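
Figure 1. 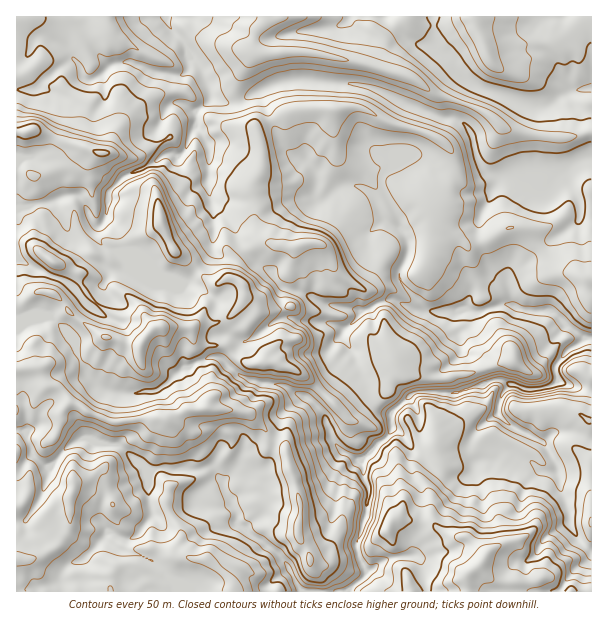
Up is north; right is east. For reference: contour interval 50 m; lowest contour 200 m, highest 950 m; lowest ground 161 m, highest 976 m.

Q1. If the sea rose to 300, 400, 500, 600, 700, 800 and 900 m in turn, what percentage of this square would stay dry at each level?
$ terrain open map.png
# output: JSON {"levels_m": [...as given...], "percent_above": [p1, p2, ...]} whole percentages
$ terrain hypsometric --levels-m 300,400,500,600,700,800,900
{"levels_m": [300, 400, 500, 600, 700, 800, 900], "percent_above": [88, 71, 54, 42, 32, 16, 4]}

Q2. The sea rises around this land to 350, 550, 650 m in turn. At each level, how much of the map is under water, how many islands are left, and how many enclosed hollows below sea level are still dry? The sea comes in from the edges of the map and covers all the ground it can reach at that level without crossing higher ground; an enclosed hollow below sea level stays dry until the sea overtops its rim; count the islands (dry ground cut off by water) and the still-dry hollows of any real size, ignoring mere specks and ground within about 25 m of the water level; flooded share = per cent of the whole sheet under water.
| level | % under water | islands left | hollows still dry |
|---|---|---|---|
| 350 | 20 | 0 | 0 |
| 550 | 54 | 0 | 0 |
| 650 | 62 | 0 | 0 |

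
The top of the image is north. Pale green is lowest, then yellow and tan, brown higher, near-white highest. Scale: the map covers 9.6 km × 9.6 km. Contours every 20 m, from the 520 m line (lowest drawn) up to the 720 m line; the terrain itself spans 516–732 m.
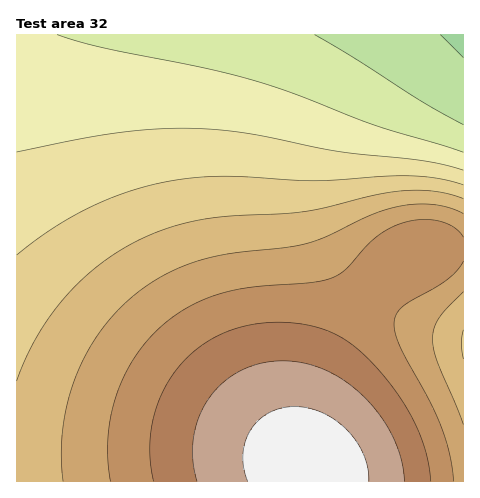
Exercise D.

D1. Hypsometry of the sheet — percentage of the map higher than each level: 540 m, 97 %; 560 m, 89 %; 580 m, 76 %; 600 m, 65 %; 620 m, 56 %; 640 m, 44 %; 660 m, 31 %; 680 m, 18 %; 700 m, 10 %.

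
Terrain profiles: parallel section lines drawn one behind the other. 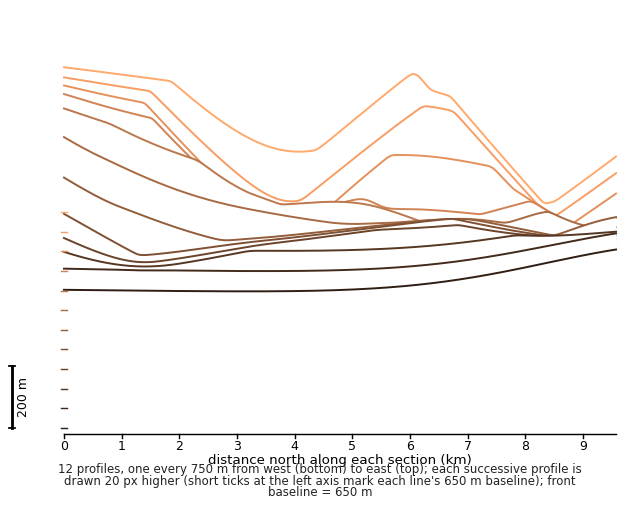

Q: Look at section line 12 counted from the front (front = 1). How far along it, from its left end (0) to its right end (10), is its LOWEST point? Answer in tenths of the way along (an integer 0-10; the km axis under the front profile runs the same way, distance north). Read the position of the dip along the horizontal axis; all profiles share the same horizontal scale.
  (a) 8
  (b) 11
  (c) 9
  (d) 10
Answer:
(c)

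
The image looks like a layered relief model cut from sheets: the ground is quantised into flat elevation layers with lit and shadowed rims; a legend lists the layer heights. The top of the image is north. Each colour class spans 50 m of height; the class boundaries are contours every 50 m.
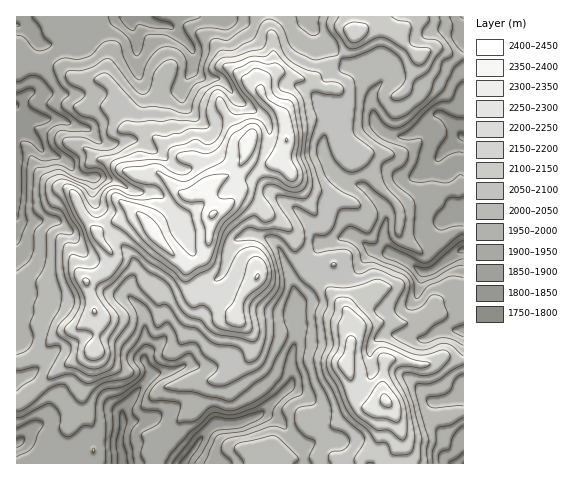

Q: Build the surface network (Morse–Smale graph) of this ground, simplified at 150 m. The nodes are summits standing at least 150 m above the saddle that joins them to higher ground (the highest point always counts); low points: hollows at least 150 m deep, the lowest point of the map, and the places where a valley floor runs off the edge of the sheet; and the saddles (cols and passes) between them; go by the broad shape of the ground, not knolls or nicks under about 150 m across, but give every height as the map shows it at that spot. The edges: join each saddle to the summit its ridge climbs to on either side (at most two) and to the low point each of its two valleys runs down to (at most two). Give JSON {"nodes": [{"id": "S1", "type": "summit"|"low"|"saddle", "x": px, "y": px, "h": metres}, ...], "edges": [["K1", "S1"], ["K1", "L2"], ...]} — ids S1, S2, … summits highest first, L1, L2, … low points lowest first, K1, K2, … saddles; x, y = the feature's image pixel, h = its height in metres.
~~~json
{"nodes": [
{"id": "S1", "type": "summit", "x": 213, "y": 214, "h": 2407},
{"id": "S2", "type": "summit", "x": 385, "y": 400, "h": 2311},
{"id": "L1", "type": "low", "x": 123, "y": 463, "h": 1781},
{"id": "L2", "type": "low", "x": 463, "y": 250, "h": 1792},
{"id": "L3", "type": "low", "x": 17, "y": 105, "h": 1799},
{"id": "L4", "type": "low", "x": 463, "y": 463, "h": 1850},
{"id": "K1", "type": "saddle", "x": 298, "y": 258, "h": 2094},
{"id": "K2", "type": "saddle", "x": 463, "y": 360, "h": 2057},
{"id": "K3", "type": "saddle", "x": 17, "y": 404, "h": 2024}],
"edges": [["K1", "S1"], ["K1", "S2"], ["K1", "L1"], ["K1", "L2"], ["K2", "S2"], ["K2", "L2"], ["K2", "L4"], ["K3", "S1"], ["K3", "L1"], ["K3", "L3"]]}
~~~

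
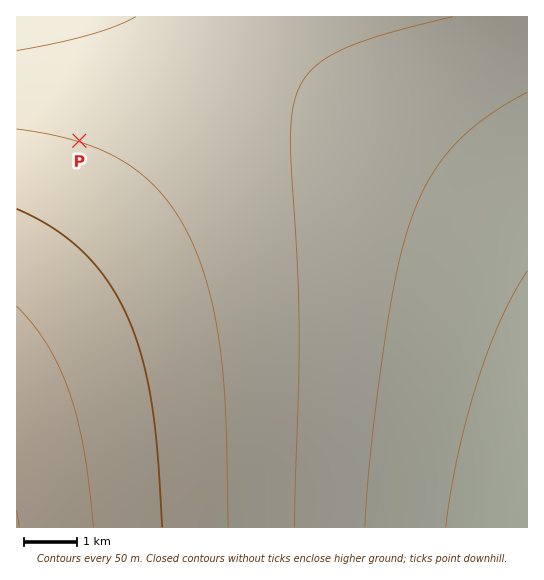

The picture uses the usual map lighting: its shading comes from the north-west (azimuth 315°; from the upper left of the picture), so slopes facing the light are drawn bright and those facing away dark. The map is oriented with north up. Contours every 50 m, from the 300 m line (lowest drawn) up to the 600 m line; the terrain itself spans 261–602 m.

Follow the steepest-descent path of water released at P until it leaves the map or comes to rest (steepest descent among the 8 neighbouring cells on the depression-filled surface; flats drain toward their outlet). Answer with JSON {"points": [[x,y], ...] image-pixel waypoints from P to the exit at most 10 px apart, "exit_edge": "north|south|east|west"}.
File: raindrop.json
{"points": [[79, 141], [79, 130], [79, 119], [79, 109], [79, 98], [79, 87], [79, 77], [79, 66], [79, 55], [79, 45], [79, 34], [79, 23], [77, 17]], "exit_edge": "north"}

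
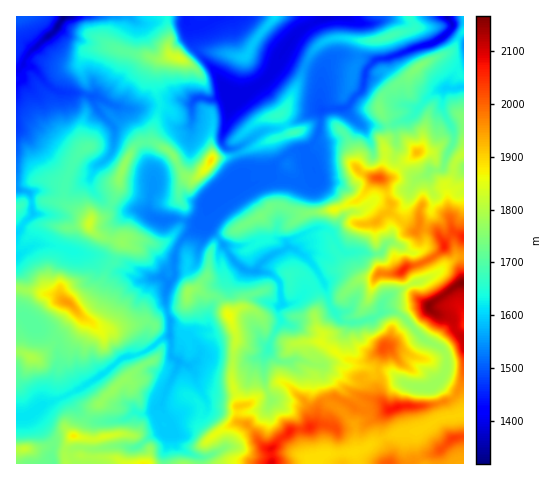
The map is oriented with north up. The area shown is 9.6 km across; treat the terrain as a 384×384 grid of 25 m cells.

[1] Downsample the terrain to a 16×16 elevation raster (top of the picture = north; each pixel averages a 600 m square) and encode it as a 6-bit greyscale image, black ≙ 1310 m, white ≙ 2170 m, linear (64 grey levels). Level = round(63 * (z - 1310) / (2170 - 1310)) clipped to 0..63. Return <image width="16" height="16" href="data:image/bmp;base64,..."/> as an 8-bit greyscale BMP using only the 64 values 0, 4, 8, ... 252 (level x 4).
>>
<image width="16" height="16" href="data:image/bmp;base64,Qk02BQAAAAAAADYEAAAoAAAAEAAAABAAAAABAAgAAAAAAAABAAATCwAAEwsAAAABAAAAAAAAAAAAAAEBAQACAgIAAwMDAAQEBAAFBQUABgYGAAcHBwAICAgACQkJAAoKCgALCwsADAwMAA0NDQAODg4ADw8PABAQEAAREREAEhISABMTEwAUFBQAFRUVABYWFgAXFxcAGBgYABkZGQAaGhoAGxsbABwcHAAdHR0AHh4eAB8fHwAgICAAISEhACIiIgAjIyMAJCQkACUlJQAmJiYAJycnACgoKAApKSkAKioqACsrKwAsLCwALS0tAC4uLgAvLy8AMDAwADExMQAyMjIAMzMzADQ0NAA1NTUANjY2ADc3NwA4ODgAOTk5ADo6OgA7OzsAPDw8AD09PQA+Pj4APz8/AEBAQABBQUEAQkJCAENDQwBEREQARUVFAEZGRgBHR0cASEhIAElJSQBKSkoAS0tLAExMTABNTU0ATk5OAE9PTwBQUFAAUVFRAFJSUgBTU1MAVFRUAFVVVQBWVlYAV1dXAFhYWABZWVkAWlpaAFtbWwBcXFwAXV1dAF5eXgBfX18AYGBgAGFhYQBiYmIAY2NjAGRkZABlZWUAZmZmAGdnZwBoaGgAaWlpAGpqagBra2sAbGxsAG1tbQBubm4Ab29vAHBwcABxcXEAcnJyAHNzcwB0dHQAdXV1AHZ2dgB3d3cAeHh4AHl5eQB6enoAe3t7AHx8fAB9fX0Afn5+AH9/fwCAgIAAgYGBAIKCggCDg4MAhISEAIWFhQCGhoYAh4eHAIiIiACJiYkAioqKAIuLiwCMjIwAjY2NAI6OjgCPj48AkJCQAJGRkQCSkpIAk5OTAJSUlACVlZUAlpaWAJeXlwCYmJgAmZmZAJqamgCbm5sAnJycAJ2dnQCenp4An5+fAKCgoAChoaEAoqKiAKOjowCkpKQApaWlAKampgCnp6cAqKioAKmpqQCqqqoAq6urAKysrACtra0Arq6uAK+vrwCwsLAAsbGxALKysgCzs7MAtLS0ALW1tQC2trYAt7e3ALi4uAC5ubkAurq6ALu7uwC8vLwAvb29AL6+vgC/v78AwMDAAMHBwQDCwsIAw8PDAMTExADFxcUAxsbGAMfHxwDIyMgAycnJAMrKygDLy8sAzMzMAM3NzQDOzs4Az8/PANDQ0ADR0dEA0tLSANPT0wDU1NQA1dXVANbW1gDX19cA2NjYANnZ2QDa2toA29vbANzc3ADd3d0A3t7eAN/f3wDg4OAA4eHhAOLi4gDj4+MA5OTkAOXl5QDm5uYA5+fnAOjo6ADp6ekA6urqAOvr6wDs7OwA7e3tAO7u7gDv7+8A8PDwAPHx8QDy8vIA8/PzAPT09AD19fUA9vb2APf39wD4+PgA+fn5APr6+gD7+/sA/Pz8AP39/QD+/v4A////AICEkIyEZHiQwMywsLC4uMRcdIB8bFRklKy0zMS8wLS0ZGBsgHBUXICUmKy4wLiksIB0bGh0WFR4fISMnLCwoKB4fIyMcFhYfHx4kJCYtJTEfJychHRccIiAZHhweITQ7ICUfHBYTHRoYGBgcJCoqNRgZGh0cFBUVFhYXGh4nLTAXGyEeFxIPFhwbGx8oKi4yFxscHBMXFA8TGBUeKCkoKRYaGRwWGSATDw8PGSopJCMQFhoVGxkWEhQVERgcIiUgDQ8SERQWEgoQFxARFh0cHAoNEBMYGBQHBw4QDxEcGxcJDhcaHSITDw8HDxARERYYCwgUGBcXCwwQDAkOEBcUDg="/>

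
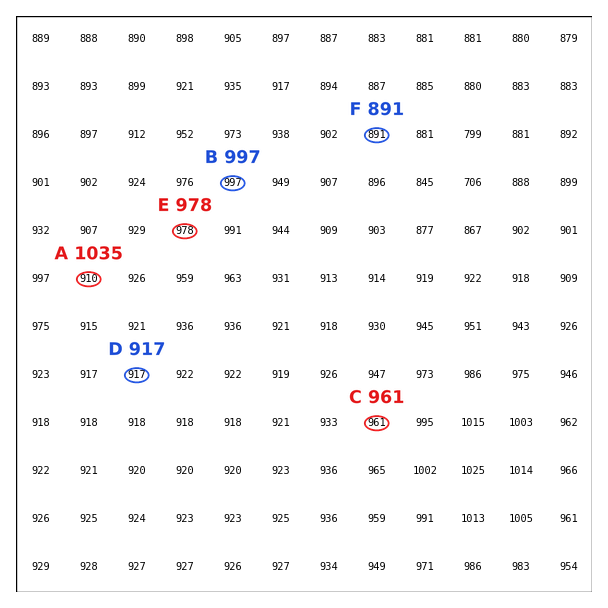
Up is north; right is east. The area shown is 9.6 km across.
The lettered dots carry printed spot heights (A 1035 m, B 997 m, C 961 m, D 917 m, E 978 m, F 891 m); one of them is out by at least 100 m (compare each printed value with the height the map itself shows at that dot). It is A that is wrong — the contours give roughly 910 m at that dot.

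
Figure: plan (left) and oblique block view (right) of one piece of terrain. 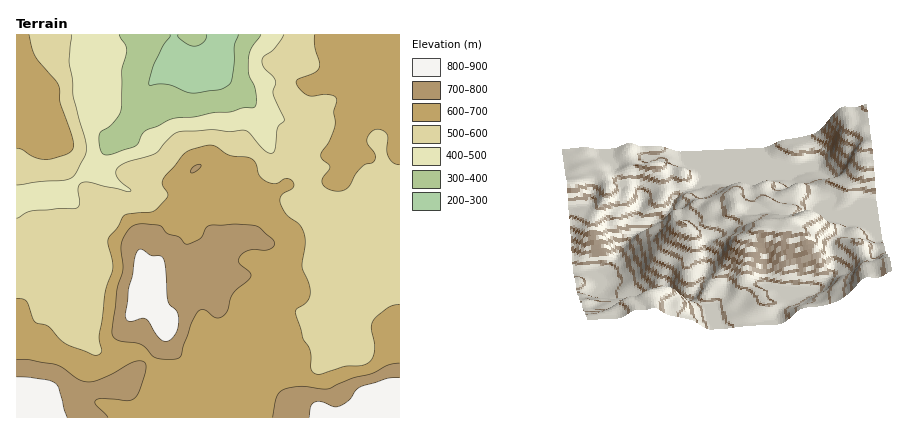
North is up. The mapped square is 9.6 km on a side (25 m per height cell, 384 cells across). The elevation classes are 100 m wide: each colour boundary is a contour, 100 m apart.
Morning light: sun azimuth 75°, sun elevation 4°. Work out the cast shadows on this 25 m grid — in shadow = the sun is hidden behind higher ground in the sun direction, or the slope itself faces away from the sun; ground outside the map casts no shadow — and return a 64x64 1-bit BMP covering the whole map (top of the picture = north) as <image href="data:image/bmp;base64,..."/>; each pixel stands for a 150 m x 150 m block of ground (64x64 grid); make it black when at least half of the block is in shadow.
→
<image width="64" height="64" href="data:image/bmp;base64,Qk0+AgAAAAAAAD4AAAAoAAAAQAAAAEAAAAABAAEAAAAAAAACAAATCwAAEwsAAAIAAAAAAAAA////AAAAAAAAAAAAP//AAAAAAAAP/cAAAAAAAAf4BwAAA8AAA/gPgAABgAAB8A/AAAAAAADgA4AAAAAAAAAAAAAAAAAAAAA4ABwAAAAAAHgAP8AAAAAA/AD//4AAAAH8Af//gAAAAfgH//+AAAAB+D///4AAAAH4f///gYeAAPB///8Bw8AA8H//7wGAAABwf//mAIAAABB///YAAAAAAH//8AAAAAAA///wAAAAAAD///AAAAAAAP//8AAAAAAA///wAAAAAAD///AAAAAAAP//+AAAAAAA///4AAAAAAAf//AAAAAAAAf/8AAAAAAAAf/wAAAAAAAAf/AHAAAAAAAf8AcAAAAAAA/gAAAAAAAAD8EAAAAAAAAHg4wAAAAAAB+fjgAAAAAAP//AAAAAAABz//AAAPgAACP/8AAA+AAAB//wAAD4AAAH//gAAfgAAAfH+AAP/AB4AwP4AD/+APgAA/gAf/4A8AH/+AB//gL+AP/gAHn+Av4Af+AA+/4A/AAdwAD//gY8AAHAAf/+DwgAAAAf//4GAAAAP///vgAAAAD///8cAAAAAP///gwAAAAH////jAAAAAf///+AAAAAB////4AAIAAD///+AAAgAAD///nAAAAAAH////AAAAAAP///8AAAAAAH///wAAAAAAH//+AAAAAAAD//4AAAAAAAH/HgAA=="/>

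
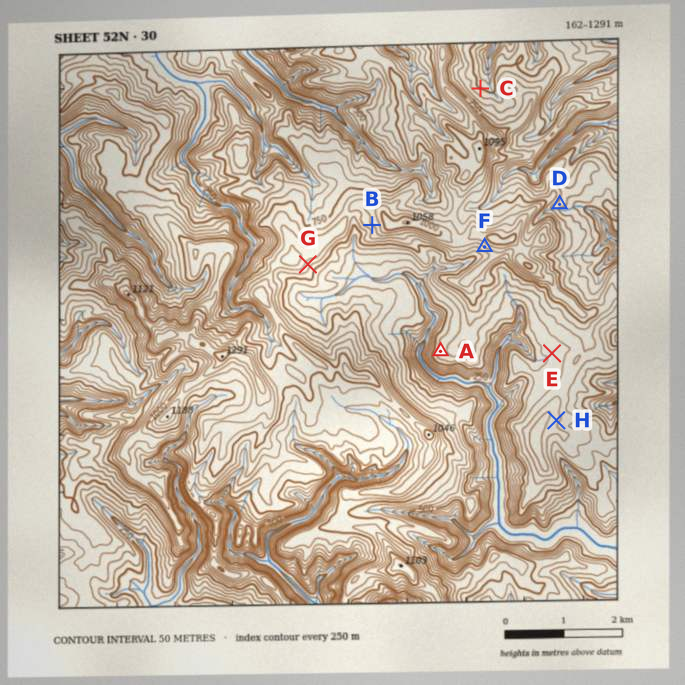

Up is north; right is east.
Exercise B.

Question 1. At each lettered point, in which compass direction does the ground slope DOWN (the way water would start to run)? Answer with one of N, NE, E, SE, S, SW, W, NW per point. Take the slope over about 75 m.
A W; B SW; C NE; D SE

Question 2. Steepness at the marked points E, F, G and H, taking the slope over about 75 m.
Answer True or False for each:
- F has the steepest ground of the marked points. True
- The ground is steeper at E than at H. False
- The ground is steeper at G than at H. True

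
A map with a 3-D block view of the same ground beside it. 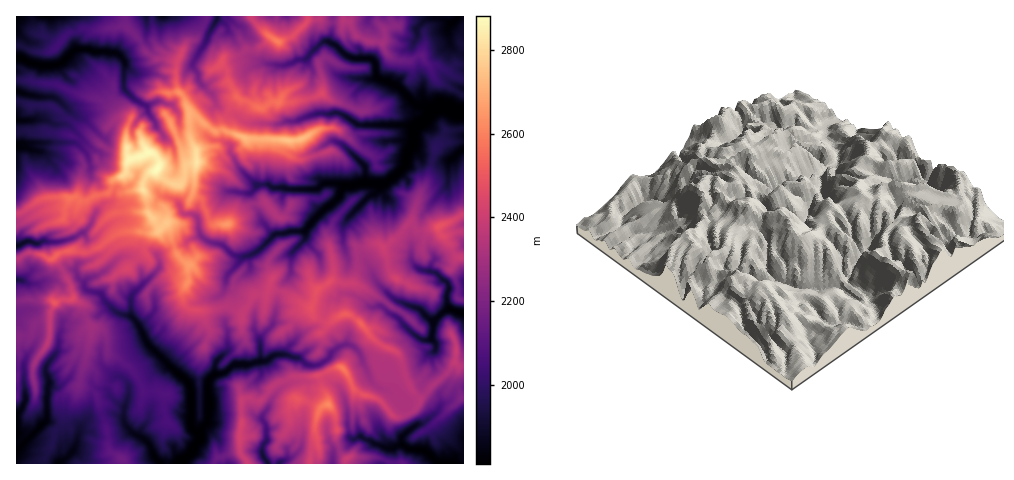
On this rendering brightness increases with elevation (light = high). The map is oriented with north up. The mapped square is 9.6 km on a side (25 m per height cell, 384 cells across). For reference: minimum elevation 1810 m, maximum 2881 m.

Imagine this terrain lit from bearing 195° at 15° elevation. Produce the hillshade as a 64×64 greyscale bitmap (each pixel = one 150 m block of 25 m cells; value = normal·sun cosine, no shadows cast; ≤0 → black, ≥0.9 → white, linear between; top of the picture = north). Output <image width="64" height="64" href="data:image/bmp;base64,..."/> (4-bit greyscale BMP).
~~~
<image width="64" height="64" href="data:image/bmp;base64,Qk12CAAAAAAAAHYAAAAoAAAAQAAAAEAAAAABAAQAAAAAAAAIAAATCwAAEwsAABAAAAAAAAAAAAAAABEREQAiIiIAMzMzAERERABVVVUAZmZmAHd3dwCIiIgAmZmZAKqqqgC7u7sAzMzMAN3d3QDu7u4A////ADM0WIQDR4dAAhGqd1ABRc1gBP/WE2ZYMDAAAAAABIh2Q0RXdSRWZQAABKhoUQIinEAIzahEdUggAAAAAAA4l3ZTNEZnVWVCAAAIlollMgFYRIhIqoWDOQAAABURmauHdUUzRWZ2VEIAAGqYqENCBFZndkeol4JaQACqq4eLyWdUV2IkZmVFUhAoqoiDA1IURFIFhHiHcnk1rdjMqzN4dlVphRRmZlZBA6qGZjAFczRDQAWnd3dlhga9aN7cxkaIZmiIR3eIZ0EmmXVUADV0VlQgKYl2d2i2FrlL3cvMlXmHladpeJiIVEZndmMzRVRXdkWrRmeIWLMIuJ3WJquZWKmzpViIqZhEV0ZnZWQ1RGd3aIp1Z3YyQAq73XA0V4iHi1ekVGmYhSSHVmdlQiVEdnYhBpQzIiAAO7mDAkVjaJhoOqJCRndURmV2RDIAFlWHdAAAZRABMgCLYAAlVlE3mHRagDZ0RVZkJZYyAABJZkIAAAADMiNUFboABFVWESOIiFlgaphGZURIlCAAAqupMAAAAAABAABaxAA2VVQAECiaV2R4iWZkWJlSIABLzLp5IAAAAAAAAANQAGZVUwAABJh3OJNWdVR5dSEABru8uZeZqCEAAAOUAAACdVZyAAACYmkYpjRlZnZCIABbu6m4l57tmqMGy7pQAAeHmVAAAANAaVOoVmZmZCIQBby6uHebi9hb/uzbeJgQW6pyAAAANVBnc2Z4dmdkMhA7u7qpV5m7omnNynu5mpe7phAAAAGZQDRmRWZWZlIiAJupu6mHZapxqjebl4eKmrtiIAALhHgANFZUZVVCEAAEuZmrqZY0qWW8MWm6dnmbuAAAANkCEABENVR3diAAAAvIi6qqhkioV6qEaKqVR6tgAAAccAgAAFRFWaqYQQAmjMiKqphkWYVHh4d3d2QiQwAABIAAjXAFd3iLrLYgB9qbuIqqdBAUUzeFeGZURCAAACN0ADztg98zNDE3UABetYaImJqEIhAjRXVoZCNFQxAmmBB+/+tnzAAAAAEACNx2pBmniZZnUBMzRGUQJEVmVXhADP/tkQRSADMQMwKc26vLFqmGdocwAwATUwAkIEZmUgC+2mIACKWpeIeACrh3rMqlWHVocxIAAAIjEEQAAxAAB7pRAAAv59uK3HFry2JZeMs2aHchJDAAIgAQQwARABJZhAAAFd65qs3tmLqZlzM5uXeYQiRFMAAAAAAAAEIANHhzEAzsyIsIqUWL25iZhVh0qZMAEBAFMQABAAAEYQJVeHQzjZmYZgAAAABER4iZiHjbYAAAAI25UANGAAlgBVV4VEWYW8pQUAAAAAADZ5mavuxRAAA7/buVAAIAJhAEEkMDVoZ6uDL+/+3IQDU1d5q9yXZgHv/qmHYwAAABAAAAAAAldnqlNt7d7u27VmNEVol4ZkK93sdTA83KhQAAAAAAAARkR1RUu4ebuauCZkRGmDQQAKgyEAEJ7uyGIAAwAAAAADEAACRIhlVnhpRFVniCAAAJswAAAW21VldgAEUAAAAAEQAAAwJndld3ilNWVlAAA92gAAAAijAEVnkgB2AAAAITAAAAABRURVNal3iJgwA8qkAAAAAiAAAASJMBVAACdRIgAAAAAAAAAAJZiayCSd6IIQAAAAAAAAAAMxABABVgACIAABAAAAAAACm7h0bNyoYiN7tQAAR6dCABQQAjMQAAABAhMgAAAAAAMpyTW8cjdUaMxAe73v66iHm7lnqjAAAAARIzAAARAAIACYdZgwJniZkwft7u66u93d2nvrhBEAAAEkIAAjEhEwAmmnRBA1d1QxX9zd3c3M3d2RbLZUMQAQERMAAkRlAzFFZnhgAERCE0LOvd3dy5rNxwHcQ0VDEkRUEQE1VVEERkRQBQAAUyAVNc3d3dy6iFMADsQAM0M1Znc2V4dlQTdzNCAAAAVEAAI7zcvMu7uoUAPsEAACRFZEZ1mpmHZkZhNTABAASiQAJq6zAAAAAFiIz6ACRTNEVAJEVVRUMyRROIMAAADJBBaVYwAAAAAAAEjDAAAAATRBAiEwEREzMxJlZAMACrAFVQAAAAAAAAAAAAAAZlVWZkIhAAV3VnUiRlMzAABLUEYwAAEmm7malQAAAJ/93bhVVDABGZiHQTZ3ZCEAAGEAlQAAJomqiczMupzO/ImHUiJEQjRVEBEEmZhkIAANwkqgAAFnljEmeHit7utAAAAAA1ZlZ5ATVXqodTIgAKvd3WAABWZAAAADMiWVAAAAAAAod5qqmKu6qCEhEiAIQTYCAAA4dQABAAABABAAAAAAAJuIvKhYhjIQAhEjICIAAAAAAqhiAAAAAAAAAAAAAAFZqYqnZnIAAAASAjMAACIAYwAJuVEBAAAAAAAABomnO825i3RWQAAAAAATIAAFiZhjIAVGYRMQAAAAAyKYMRBt7cmaQyIhOKumESAAAFiqljJEMAAhJERZuUIABAAAAbzIZIYAASmqq6ljEAAUqZczESRQAAADWL3tuXAAAJq+7WEAIQAQOFREaIeJq8zKgBAAAlQAAAElvtmYdgAN/v/5MgAAAiNhNVMUi83d3LtQAAAAJQAAABa6EXd5iN/OyGQzQwABJENlQQBIiJmrpwAAAAACMAAQemAAF4re7acAEjdiIBIjNDEAAAERI0VhAAAAAAFgAzi2AAAAiaqocQBANCJAEkMzEAAAAAAAAiAAAAAAAnAEfNAAAAB5dndSADAQFEACUx"/>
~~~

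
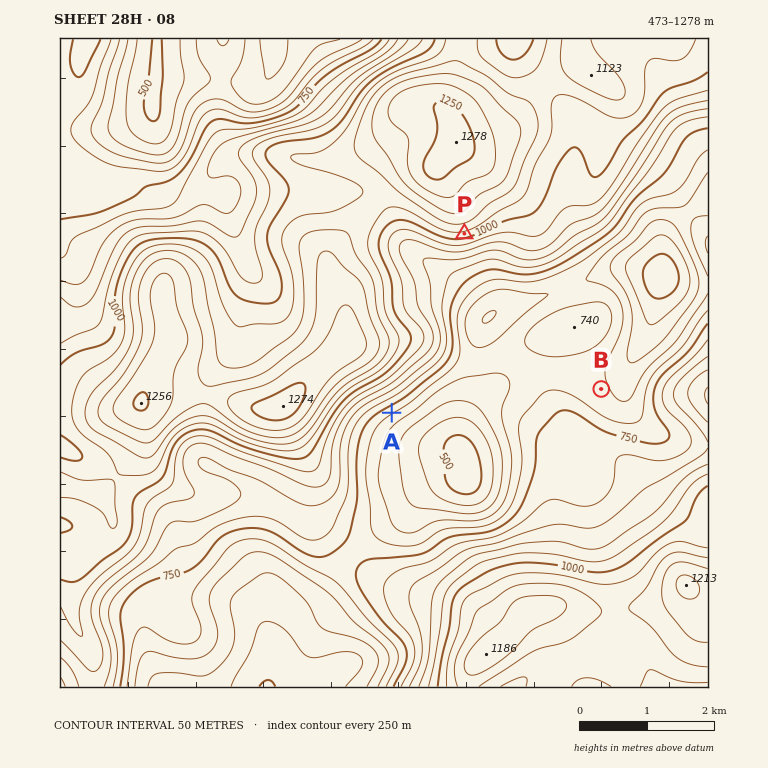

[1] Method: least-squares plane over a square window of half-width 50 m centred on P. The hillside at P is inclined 26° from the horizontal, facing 167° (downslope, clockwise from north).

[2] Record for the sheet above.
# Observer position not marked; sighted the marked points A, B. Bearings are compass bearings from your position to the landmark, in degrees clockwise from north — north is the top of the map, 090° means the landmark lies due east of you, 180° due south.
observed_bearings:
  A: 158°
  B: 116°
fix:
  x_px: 328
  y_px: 256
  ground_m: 1160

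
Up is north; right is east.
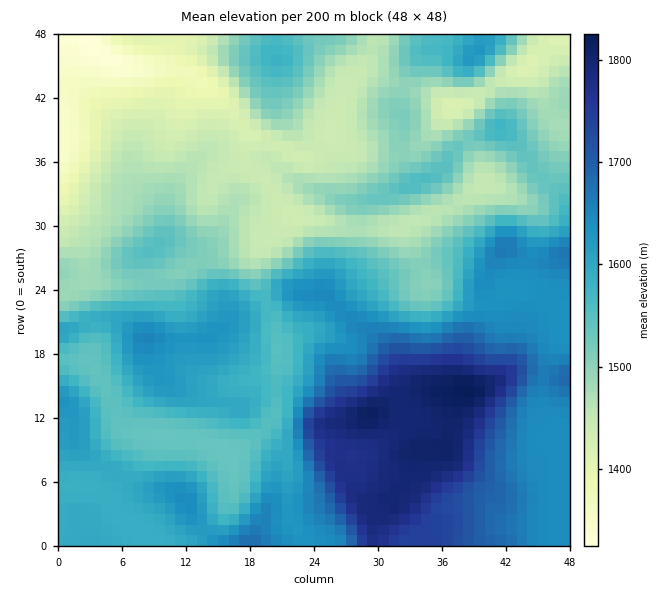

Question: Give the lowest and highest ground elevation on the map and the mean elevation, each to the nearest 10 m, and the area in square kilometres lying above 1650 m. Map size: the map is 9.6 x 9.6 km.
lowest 1320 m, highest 1830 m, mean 1570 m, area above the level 18.3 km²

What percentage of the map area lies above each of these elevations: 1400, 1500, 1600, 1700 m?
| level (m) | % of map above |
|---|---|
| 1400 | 95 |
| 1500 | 69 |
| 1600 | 37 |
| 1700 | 13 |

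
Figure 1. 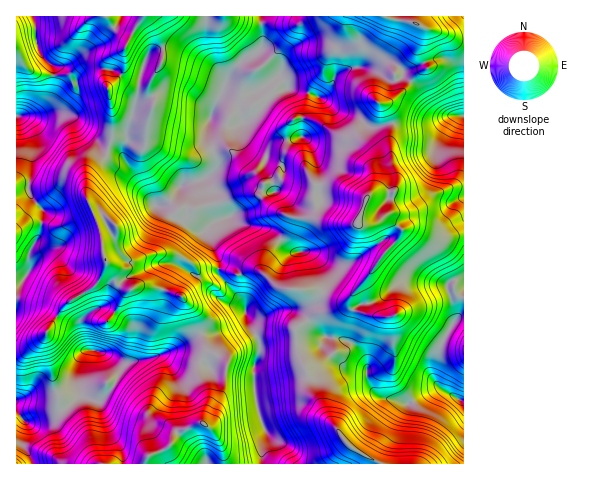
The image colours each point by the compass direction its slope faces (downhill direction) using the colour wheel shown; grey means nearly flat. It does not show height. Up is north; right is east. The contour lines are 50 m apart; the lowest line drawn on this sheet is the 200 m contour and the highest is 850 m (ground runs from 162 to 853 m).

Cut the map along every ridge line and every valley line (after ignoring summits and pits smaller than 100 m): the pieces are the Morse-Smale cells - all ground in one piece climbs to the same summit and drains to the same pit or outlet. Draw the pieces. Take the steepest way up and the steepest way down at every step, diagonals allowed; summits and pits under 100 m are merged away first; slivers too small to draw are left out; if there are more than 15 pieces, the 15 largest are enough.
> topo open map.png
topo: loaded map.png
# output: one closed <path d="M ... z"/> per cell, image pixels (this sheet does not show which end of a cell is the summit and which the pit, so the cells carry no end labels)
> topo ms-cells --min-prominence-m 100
<path d="M203 179l-3 2 7 13 4 17 5 10-10 11 12 25 6 6 12 5 4 6-1 21 6 10 2 14 12 21 1 7 17-4 18 0 3-17 21-14 11-1 11-5 25-27 19-27 13-13 4-9-17-12-13 7-12 0-3-3-8 3-13-3-13-5-8-13-7 2-11-1-17-14-15 1-16-7-6 0-16 7-7 0-7-2z"/><path d="M260 16l-113 1 8 10 7 15 1 17-16 26-10 1-18-7-11 8 5 30-1 22-4 11 11 4 5 5 31 47 14-4 7-7 4-9 21-6 15-9 1-10-10-30 3-13 21-44 13-15 12-6 6-7z"/><path d="M413 228l-8 0-4 3-3 8-13 13-24 33 5 12 2 15 5 3-19-5-4-4-1-8-3 10-9 11-4 15 1 4 17 5 11 10 5 10 1 20 11 13 26 7 6 0 30-15-6-6-3-10 10-30 14-23-8-34 6-5 10 0 0-44-29 2z"/><path d="M61 113l-9 0-9 3-23 1 14 20-5 55 14 18 0 7-4 19-10 17 1 17-6 9-8 6 1 65 9-2 15-9 22-32 28-18 9-10 6-13-5-31-15-38 0-10 4-14 16-16 2-6-6-3-18-16-13-16z"/><path d="M109 150l-3 7-18 18-2 22 14 33 5 29 10 18 1 6 13 7 15-4 18 3 19 7 15 16 6 22 15-1 24-10 5-8-1-9-26-30 0-17-13-28-6 1-13-10-12-3-10-11-10-2-31-47-5-5z"/><path d="M258 52l-14 7-10 10-21 40-6 22 9 26 1 11-13 12 9 10 7 2 7 0 16-7 6 0 16 7 15-1 20 15 13-1 3-2-2-6 1-9 4-3 0-12-5-22-5-10-7-4 0-35-10-12-6-3-11-19z"/><path d="M337 338l-4 1 0 14-12 11-15 8 4 20 18 27 22 27 29 18 85-1 0-61-2-2-22-12-29 15-27-4-9-7-7-9-1-20-5-10-11-10z"/><path d="M201 334l-39 20-36 10-18-10 11 15-1 9-10 15-9 8-4 0-12-5-3-7-1 7-16 14 23 25 7 20 6 9 46 0 5-9 16-6 12-18 25-8 4-17 0-10-8-19 0-13 7-10 6-1-6-5z"/><path d="M146 16l-112 0 4 33 5 8 10 10 0 18-2 11-9 13-10 6-10 1 21 0 9-3 9 0 10 3 13 16 18 16 6 2 5-21-5-42 11-8 18 7 10-1 16-26-1-17-7-15z"/><path d="M106 262l-8 21-7 6-24 14-21 30-1 15 13 51 5 10 16-13-2-24 3-15 4-6 8-1 11 2 23 12 36-10 40-20-3-15-3-7-15-16-19-7-18-3-14 4-5-1-9-6z"/><path d="M386 16l-124 0 0 30-4 6 17 16 12 20 19 4 14 6 9-8 10-17 15-6 17 0 12-5 7 0 9 4 17-17 7-21-11-6-19-2z"/><path d="M460 115l-12 1-23 8-33 0-3 19 7 43-4 13-2 12-6 6 18 13 11-2 22 10 29-3 0-118z"/><path d="M297 343l-20 0-15 3-8 19 2 39 11 29-5 14-1 16 117 1-2-4-26-14-22-27-18-27-1-15-9-21z"/><path d="M293 88l-3 1 12 13 0 35 7 4 5 10 4 15 1 19 18 1 28 12 9-6 19 0 3-10-4-16-3-23 3-19-23 3-11-9-23-9-14-11z"/><path d="M246 316l-5 7-11 6-13 4-14 0-1 2 4 13 21 15-4 30-19 30 9 8 8 14 3 19 36 0 2-17 5-10-8-24-5-25 0-23 5-9 1-13z"/>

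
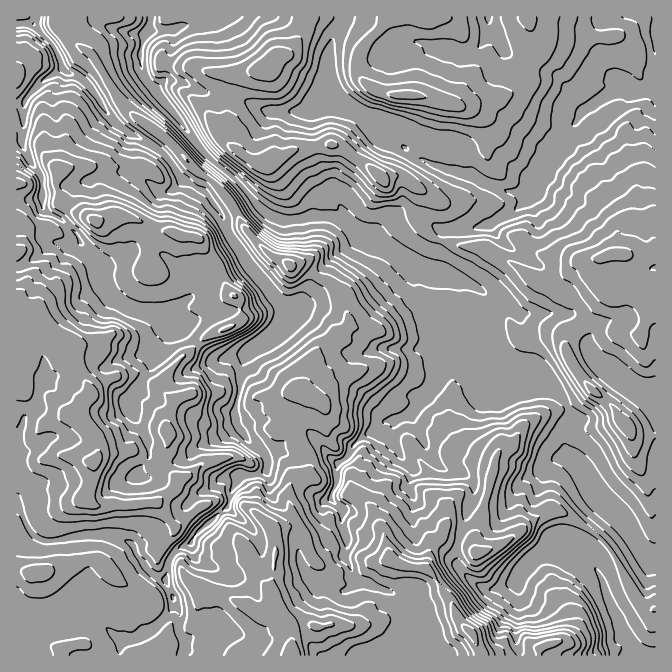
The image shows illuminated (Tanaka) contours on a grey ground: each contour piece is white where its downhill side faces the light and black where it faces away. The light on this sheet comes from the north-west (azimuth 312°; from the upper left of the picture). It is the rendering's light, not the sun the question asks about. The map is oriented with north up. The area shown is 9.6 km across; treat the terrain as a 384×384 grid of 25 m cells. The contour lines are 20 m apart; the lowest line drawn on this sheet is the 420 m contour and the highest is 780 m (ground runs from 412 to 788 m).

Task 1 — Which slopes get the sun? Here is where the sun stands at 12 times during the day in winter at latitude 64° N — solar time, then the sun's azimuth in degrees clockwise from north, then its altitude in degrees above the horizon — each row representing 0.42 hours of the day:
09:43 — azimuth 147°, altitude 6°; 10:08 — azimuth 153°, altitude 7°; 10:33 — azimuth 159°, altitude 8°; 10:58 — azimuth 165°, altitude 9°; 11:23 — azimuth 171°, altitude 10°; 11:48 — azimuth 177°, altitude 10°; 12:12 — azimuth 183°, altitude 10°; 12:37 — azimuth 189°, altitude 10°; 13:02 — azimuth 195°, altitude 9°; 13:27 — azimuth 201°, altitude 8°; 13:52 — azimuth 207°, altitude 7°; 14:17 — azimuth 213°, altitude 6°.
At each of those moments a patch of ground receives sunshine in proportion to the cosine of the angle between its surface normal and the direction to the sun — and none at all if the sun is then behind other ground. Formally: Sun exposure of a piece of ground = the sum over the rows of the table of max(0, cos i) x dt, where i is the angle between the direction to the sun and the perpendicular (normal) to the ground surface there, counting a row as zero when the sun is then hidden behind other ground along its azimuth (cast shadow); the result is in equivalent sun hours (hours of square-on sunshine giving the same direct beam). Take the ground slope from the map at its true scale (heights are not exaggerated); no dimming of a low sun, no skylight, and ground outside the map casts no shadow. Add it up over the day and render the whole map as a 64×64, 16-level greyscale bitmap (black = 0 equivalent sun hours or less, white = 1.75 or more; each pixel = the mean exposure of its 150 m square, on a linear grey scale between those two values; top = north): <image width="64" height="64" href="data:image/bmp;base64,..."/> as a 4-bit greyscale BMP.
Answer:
<image width="64" height="64" href="data:image/bmp;base64,Qk12CAAAAAAAAHYAAAAoAAAAQAAAAEAAAAABAAQAAAAAAAAIAAATCwAAEwsAABAAAAAAAAAAAAAAABEREQAiIiIAMzMzAERERABVVVUAZmZmAHd3dwCIiIgAmZmZAKqqqgC7u7sAzMzMAN3d3QDu7u4A////AGZ3d3dmVEVoZYdmZlVVR6qYd3dmZ3eKU0NHeay3NXVad2VVVVRkIlZmZmZVZkRZu7zKmGd3ettSEzITVUd1V6pnZVRER5qVJGqGZniHdWmby6qYdmZ5pTMAAAAAI0VoiWZmdmeId5tiRnd3m7l0QhIiNFZnZ4pAAQAAAAAjNXiZZnd3d3d3eKNXd4qoRlIQAAAkRVVndhAAAAAAASI1eZd4h3d3d3d3VIiZl0NFNDEQAjMzZleUEAAAAAASEkaJQoqZd3d3d2MXyXUxJGVDMzRTEUeHZ2AAARERIyESVocgq7qXd3h1IDaVESNWVVVFiGR6u6q6IAJnUyIjEBRWcyJkVniHhlQmtlECV4dGZFiGRZu83bYRKKmGQyESRWdiNSABNGdkQ2qlEDd3dkZ2eFMWdngwATRq3tt1MjVVZzNWQhEiMzMkh5oANnd1RWZ2NGISMQACd2VZ7+plZneGJGdVZlMhEUmXbPUiRlJWV4VENERBEBN4UyA6/pd3iXI1aFaJqqqruoh3vTA0EpdXYzM3VlMyM2hDQgFaupqmElZ5Z3m83dy6mZZL5BAaghMyJENEEjIzNVNVIQO92kEkZ4dnZ5vu3t7cpUTPUaYQFDMQJoUjMxNEY0ZBETZiE1Z3mWd2ZociIjRZpRNyEAA0NFLNczIhRlR1V2MiERI1Z3mpd3ZERmEAAAapUCIAEBNpyCMiNCNBACRHhSQRI1Znmqh4h3dnl0MzRXuGMxAAJHl2MzITUQAAA2eaYiI0VnirqHm6mZmrmHhyAp7qmTEyJCMiMxABEAFGVYqmQ0VnibuXdnmpdoq7lXYgJr/UNDIzNEAhABVCVmZVeLp2ZneJqod2MzM0VldmeYQAAAA4Z2RsoRIRRTVlVURpqZh3eJmpiHiERWZEQjZ5mFAAAnqGZah7ECNTRlVEMjN5qXiZq7qHZZqZljMxN3U0VRAViIhomcuVRCJVVDIQAVmph3iryFV1R5lzIRJUM1Z1QkdlV4iZZGd2Q1VEMQAAFJmYZnliNJdFVFZ2NGU1iYVnaYiImZd3eJqXQzQyEAAAFGm92CE1unU0WJZlVGatqblXh4mYZVeqhlZTREQyEAABSM+yEkWHZFRVWLhHchNEV1IjVmVEaL3KmZZFVVVUIjR72SEkZ2Z2ZmI4u4NFEBIkQRNERFVpvN2oh1VWZmZmZ62RE1eZZ3d2QjEjQRVxEiNCMyNFVVVompdmZmZmZneJyzE2ibtWd3ZXpyIjIYx1Q0MgATVVQxIjVVZlVmZ4mau2NGiaqWVnZ3d4h3ZCFLy6hUIRE1Z4hSJFVWVWZnmrqnNHmqqYZnZ2Q0ioZVQhn//7ZDIRJXd63Zh2ZVZmeIeHRXiJmHdndkEAASI1ZmUzn//XRDEkV3dlRVVmZmZ2NWVFiWZlZ3d1IRAAAUZmd1IBa8llRDNWUhI1VmdmZmREMyNYlkV4ZmQyEQAUZ3d3d2ZSNXZlRWUyEjRWdmZmVImZmHirqYlkRGUyIkZ4h3ZmnJQjeYd3ZTIiNFZmZmZoq6qYmamYdkQzV2RWeJqph2ZSASa9uZdDMzM1ZmZmZ5q6mIiZdVZmEyI1RUZ5mYh3d1ABSe/qdSASM0VmZmeKuphmeZh2ZUQRMgJGVmZmZnh3UhJ928oxABI0VmZniby5ZEZ5h4iYdZIDIUSIdVVXiIcyJc1iN3EAEkVmd3m8u4Qld2Z3iqmIZzEjN6qHZnmqphE5ogAANSI0VneJrLqWEnZEQhEjRFUTRnZ965mImqqEI5sQAAABRFVnialjERA4YyMhEjIjRVWJRe/KmZllIQAlkgAAAAE2ZmeJhlQgACEiEiIzJFRDUxBNyGiYUQAAATQgAAAAE2Z4d3h4qqhlEAEyNEMyRmYiBtYgAjEAAAABWBAAAiNVZ5y6iJqpmJmDACI0REISNVQlUgAAAAAAABN0ABaqh2VnnP/LuXZmZURDJFRVRDMzq3dDEAAAAAAAJkADrbqZh4q9/suFMzMRR3VUNlVURVRDR4dUIRI1YgSEAF79qqu6vN23pSEREWu4dlREREREVAB4eJh2VnUye0AG/9u6u7zNxxEQACWKuXeIZTM0NEQ0AXIRI0QiIRazAH/nRou7z+tQAAAmiZmHeZh1QiI0RDMEUSIhERAAXDAI+1MjNYm8pAAAA1ZmZ3eIiHZFMTNEQzRDNDIQEBnUAF6EQyIQESMhAAJWZ3eIiIh4mGVDIkMzQ0M0QiAG6zACqVREIRAAAAESNFeau7uoh4iIhEUzRDM0M0NDEZxhABilVUQxAAAAAUVom83v7Kh4iHZnVFMTMjMiMjIYpAABa3RVQ1d1MhAkat///+25h4iId2d0RCFDchISIWpRABW3M1Zq3uyWVWjf///aZERXd4iIh4hTQgPGAgECtyEBN0JYd6vMy6h3netiIiISNERVeJmId4hVZItQACqVIhSVi7mYmrqZmHeaYRABIjM1VERWd4mHZnmXaMgW23QzONupdVVWeImpd3ZDMzMzNDRVRVZ5mId4iHdWZGynVEVGUzIQAAE2iZh3ZWZVVDMzM0VVZ4mIiIiHdkMiunZVeFMhAAAAASM0aIdlZ3VVVVeHRVZ3eIiImZhlEQfHVEMzQQEAABESIQJYmFRXiHeJqZhkZ4d3d3eIhlUAPHVDI2qEMyERIiIhE1eZZEV4mruphlR4h3ZmZURFVlRGZlaLupWadlVDMyI1Z4iGVmeJqYhlVXd2Znd2UyJG"/>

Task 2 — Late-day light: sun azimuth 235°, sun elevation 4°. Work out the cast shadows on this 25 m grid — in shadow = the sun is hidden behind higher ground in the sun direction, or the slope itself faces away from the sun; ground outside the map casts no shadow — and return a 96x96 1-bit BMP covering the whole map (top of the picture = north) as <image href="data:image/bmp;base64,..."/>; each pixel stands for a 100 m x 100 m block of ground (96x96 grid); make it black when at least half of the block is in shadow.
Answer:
<image width="96" height="96" href="data:image/bmp;base64,Qk2+BAAAAAAAAD4AAAAoAAAAYAAAAGAAAAABAAEAAAAAAIAEAAATCwAAEwsAAAIAAAAAAAAA////AAAAAAAAAgCAADgAAAPwD8YAAwDAADwAAAfwD+AABwHAAHwAAAf3//AADgGAAHwAAA////gACAGAAHAgAB////wAAAGAAH/+QB////wAAAOAAP//wD////wAAAMAGf//wD////4AAAeAGf//wH////8AAA+B0f//gP////8AAB8Pgf//AP////8AAH8/gf/8Af////8AAf9/Af/wA/////88A/9+Cf/gH/////9+A/N4Cf/gf/////8/B+P4Gf/g//n///8Dj+HwGf/w//9///8AX8DgOf/x//+f//8AAgDwef/h///P//8AAAD48//h//////8AAAD85//z//////8AAAHNz//z//////8AAAPDH//z/3////8AH///v//n/j3///wAH/5///////3///gAH/5///////3///AAD/w///////z//8AAD/D///////j//4AAD+H/3m////D//4MAD/D8Pg///4B//wMAB7D//g///4Af/gcAB/D//g///wAf/AcAD/j//g3//wBf8AcAD/n//gC//wDv8AcAH/n//gB//hzv+A8AP/v//AD//h/v+B8AP/3/8AD//z//+D8AH/x/4AH//z/v8D8AD/wf4AP//x/H8P8gD/gf4Af//wYB4f9wH/v/8A///wAAA/9wH/v/+AH/+AAAB/wAP/3//AAB/AAAD/gAP/x//gDD/wAAD/AAN/4//wP//wAAH8AAB/8//4H//wAAH4AAB////4AH/4AAPwAAZ//A/8AA/4AAHgAB///AH8AB/4AAAAAD///gH+AH/8AQAAAH///gP/AP/+AwAAAP//+AP/Af/+AgAAAP//8AP4A//+AAAAAP//8AP8A//8AAAAAv//8A/+A//8AAAAB//+AA/+B//+AAAAC//4AB/zD//+AAAAC//4AB/yf//+AAAAB//wAB/j///+AMAAB//wAD/P///4A4AAB//gAH+////wDwAAz/+AAP9////AHgAD7/4AAP////+H/OAB5/wAB/////4/+OAAI/gAf/////wA//AAD/CD//////gAH/AAD+HP//////gAA/AAD4P///////gAAMAAR5////////AIHwAAA5///////wA//4AAA5///////gz//4AAD4J/////+B3/44AAD4Af//+fgD//xgAAH5gD//wDAH//hAAAHz////gAAP/+AAAAHj////MAA//+AAAAHB//7+cSB//+AAAAGA//n8Ofn//8AAAAPE//P4Pf///8AAAAvM/+/wP////4AAAA/O/9/gP///4AABAA/O/z/gf///gAAAAAfN/n/Af//+ABgDgAfN/P+YYB/AAPwDAAdn/f8wACAAH/4AAAl3+f9AAHAH//8AwAA/8/8AAHgP//+DwAMfw/wAAHwP7/+DwAMfB/gAAB4Px/+AAAMfB/ofgD4AA/iAAAM+D/s/wH8AAHwAAAN+D/u/wf8AAAAAAAP8D/+fwf8AAAwAAAf4H//fwZ+AAA4AGA/4P/8AAA+AAB8ACB8wGPwAAAOAAB8ADD8="/>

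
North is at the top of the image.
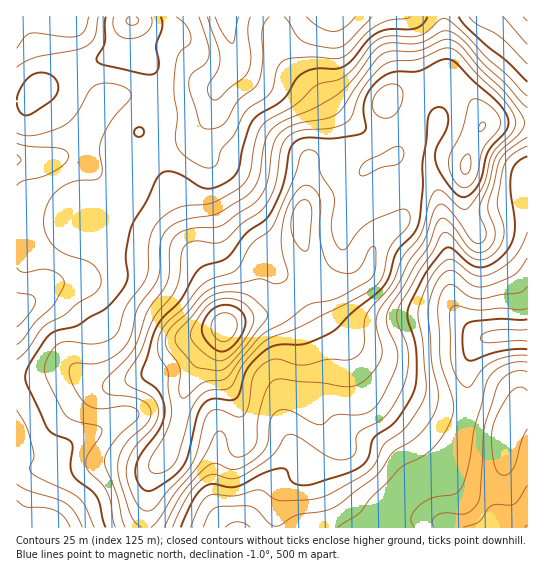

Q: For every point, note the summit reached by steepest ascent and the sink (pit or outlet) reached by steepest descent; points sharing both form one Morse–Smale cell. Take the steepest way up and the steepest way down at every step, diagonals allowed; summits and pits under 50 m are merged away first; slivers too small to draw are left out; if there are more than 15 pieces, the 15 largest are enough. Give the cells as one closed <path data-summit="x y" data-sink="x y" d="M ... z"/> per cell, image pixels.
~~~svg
<path data-summit="225 326" data-sink="527 335" d="M446 76l-43 13-16 10-2 6 12 33 0 15-3 3-19 7-10 6-6 0-24-10-18 0-9 4-1 31-6 21 0 20 10 30 6 12 8 8-4-1-15 7-32 21-32 7-15 5-8 14-16 17-19 36-4 27-9 28-6 11-12 13-4 9-2 22 0 27 242 0 2-21 2-5 21-18 28-12 5-5 9-18 12-39-1-43 6-17 10-11 4-2 41-2 0-212-39 0-6 2-2-8-10-19-14-15z"/><path data-summit="225 326" data-sink="226 17" d="M443 16l-216 0 1 14 7 20 0 13-15 22-7 6-14 1-25 8-19-1-2 2-1 8-12 21 0 4 36 64 16 49 23 43 10 37 17-8 32-7 32-21 18-8-7-6-6-12-10-30 0-20 6-21 1-31 9-4 18 0 24 10 6 0 32-16 0-15-12-36 12-10 50-17 0-32z"/><path data-summit="225 326" data-sink="17 309" d="M135 95l-17 1-11 4-28 41-13 12-17 7-33 1 1 218 20-2 22-6 14 0 24 13 17 1 45-16 34-28 31-14-1-12-8-25-23-43-16-49-36-64 0-4 9-15 6-16z"/><path data-summit="225 326" data-sink="47 527" d="M223 328l-30 13-34 28-45 16-17-1-24-13-14 0-22 6-20 2-1 148 130 1 2-43 3-10 14-18 11-24 8-42 16-32 19-21z"/><path data-summit="506 430" data-sink="527 335" d="M527 336l-33 0-11 3-7 7-9 21 1 43-12 39-9 18-5 5-28 12-21 18-4 13 1 13 138-1z"/><path data-summit="133 21" data-sink="17 309" d="M131 21l-6 9-5 17-7 8-35 12-24 16-12 4-15 13-11 2 1 58 22 1 15-2 12-6 13-12 25-38 9-6 22-2 20 3 1-11-3-13-4-8-16-15z"/><path data-summit="225 326" data-sink="527 17" d="M527 16l-83 1 3 58 10 8 18 20 8 22 6-2 39-1z"/><path data-summit="133 21" data-sink="226 17" d="M226 16l-94 1-1 14 2 20 16 15 4 8 3 13-1 12 19 1 25-8 14-1 15-16 7-12 0-13-7-20z"/><path data-summit="133 21" data-sink="17 17" d="M131 16l-114 0-1 85 9 0 17-14 12-4 24-16 35-12 8-10 4-15 7-9z"/>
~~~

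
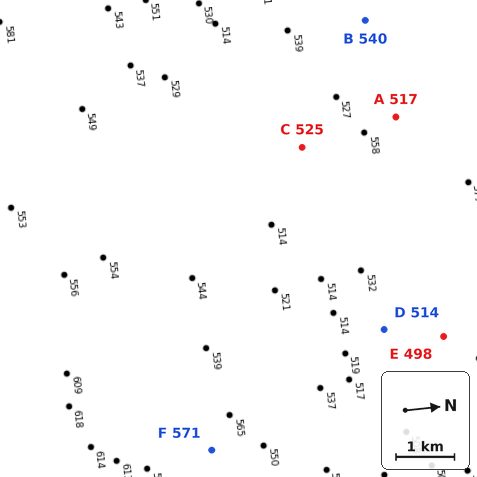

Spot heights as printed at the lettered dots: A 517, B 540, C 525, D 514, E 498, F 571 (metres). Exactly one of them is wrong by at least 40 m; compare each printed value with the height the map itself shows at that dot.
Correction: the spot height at A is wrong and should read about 567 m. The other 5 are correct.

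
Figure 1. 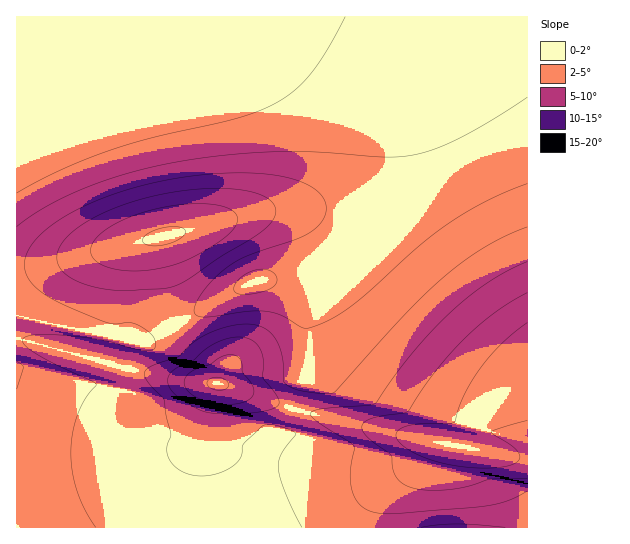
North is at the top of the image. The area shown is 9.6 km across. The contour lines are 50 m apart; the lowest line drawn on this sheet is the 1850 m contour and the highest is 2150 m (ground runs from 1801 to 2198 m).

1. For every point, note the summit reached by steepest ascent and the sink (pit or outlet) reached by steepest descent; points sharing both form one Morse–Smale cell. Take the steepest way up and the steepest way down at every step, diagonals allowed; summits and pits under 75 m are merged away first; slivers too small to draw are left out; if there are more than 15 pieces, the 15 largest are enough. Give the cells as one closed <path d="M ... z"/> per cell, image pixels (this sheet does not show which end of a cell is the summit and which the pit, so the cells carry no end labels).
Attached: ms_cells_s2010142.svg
<path d="M527 16l-266 1 73 44 21 16 16 16 12 17 6 16 4 19 0 33-5 23-9 20-24 28-12 10-18 9-56 11 18 10 10 10 7 12 4 15 0 33-4 16-8 15-12 40-13 1-4 6-20 91 281-1z"/><path d="M261 16l-245 1 0 297 2 2 124 28 105-60 12-4 20-1 26-6 26-8 24-16 16-16 14-26 8-29 0-33-4-19-6-16-12-17-22-21z"/><path d="M269 280l-10 0-12 4-97 56-8 4-7-1-10 48-34-6-74-17-1 159 230 1 7-25 14-66 4-6 13-1 12-40 8-15 4-16 0-33-4-15-7-12-10-10z"/><path d="M17 315l0 53 74 17 34 5 9-47z"/>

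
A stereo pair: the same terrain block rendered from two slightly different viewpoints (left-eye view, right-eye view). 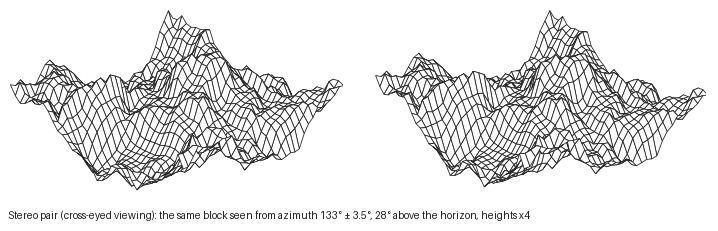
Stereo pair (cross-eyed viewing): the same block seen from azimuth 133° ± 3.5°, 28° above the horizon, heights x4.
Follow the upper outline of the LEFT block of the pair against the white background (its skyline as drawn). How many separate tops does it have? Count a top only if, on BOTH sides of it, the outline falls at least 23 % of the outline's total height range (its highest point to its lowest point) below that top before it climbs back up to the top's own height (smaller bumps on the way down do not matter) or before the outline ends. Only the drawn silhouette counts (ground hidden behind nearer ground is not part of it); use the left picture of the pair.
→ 2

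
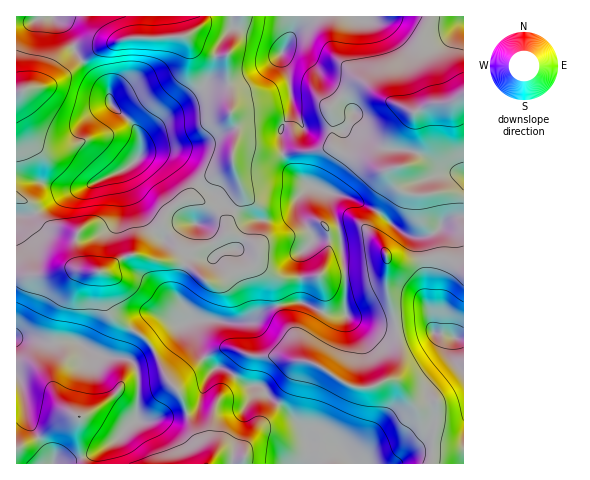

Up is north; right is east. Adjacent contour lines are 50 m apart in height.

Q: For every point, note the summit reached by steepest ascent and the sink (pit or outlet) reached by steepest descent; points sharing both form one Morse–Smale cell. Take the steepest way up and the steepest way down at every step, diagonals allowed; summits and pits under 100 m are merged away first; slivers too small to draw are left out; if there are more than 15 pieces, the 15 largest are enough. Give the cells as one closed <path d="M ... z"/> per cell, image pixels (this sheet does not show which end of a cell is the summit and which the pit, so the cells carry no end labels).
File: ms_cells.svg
<path d="M430 16l-132 0-4 16-13 22 8 22 3 26-1 10-10 17 2 29 6 10 15 14 26 12 1 12 7 18 4 18 3 28 1 44-20 0-22-11-9-1-28 7-17 13-22 1-8-3-28 0-4 2 14 33 12 13 11 2 24 16 13 1 5 9 20 14 16 18 5 15 28 3 17 18 78-1 6-61-21 2-17-21-9-4 5-2 4-7 2-19-7-38-7-22 0-32 11 4 8 0 22-5 17 0 18 11 1-73-16-4-18 2-24-1-10-6-4-9-1-9-10 1-14-9-18-5-12-6-5-6 1-25-3-11 14-15 14-9 9 1 17 14 28 13 20-8 7 0-7-5-14-33 2-24z"/><path d="M241 16l-189 1 13 10 13 29 29 33 5 16 17 15 8 11 4 12 0 9-3 6-11 10-47 21-18 0-21-7-24-5 0 98 28 0 19-6 40 3 21-16 14-1 25 7 23 2 19 17 10 2 19-11 13-3 7-5 4-7-1-11-5-4-22-9-6 1-18 12-24 6-9 8 8-10-19-25 2-10 8-9 15-8 13-16 28-14 4-4 0-13 5-14 0-8-7-14 1-20-4-12-1-28 8-14z"/><path d="M297 16l-55 0-2 2-5 23-8 14 1 28 4 12-1 20 7 14 0 8-5 14 0 13-4 4-28 14-13 16-16 9-9 13 0 5 19 25-3 6 4-4 24-6 18-12 6-1 22 9 5 4 1 11-4 7-7 5-13 3-19 11-10-2-19-17-23-2-25-7-14 1-21 16-40-3-19 6-28 0 0 63 12 0 14 5 32-1 26 14 21 2 5-8 8-21 8-9 9-5 16 3 11 7 13-5 51 3 9-3 15-11 21-6 13-1-1-44 1-5 11-12 0-5-12-20-3-6 0-11 13-13-13-10-10-11-5-12-1-14 0-10 11-21-3-32-8-22 13-22 3-11z"/><path d="M157 315l-10 2-12 12-8 21-5 8-21-2-26-14-32 1-14-5-13 1 1 125 192 0 6-6 7-2 12 2 10-1 0 7 108-1-16-17-28-3-5-15-16-18-20-14-5-9-13-1-24-16-11-2-12-13-7-20-8-12-8 2-11-7z"/><path d="M52 16l-36 1 0 159 46 13 18 0 47-21 11-10 3-15-3-10-5-9-21-19-5-16-17-18-14-18-11-26z"/><path d="M463 16l-32 0-10 22-3 28 14 33 7 5-7 0-20 8-28-13-17-14-9-1-14 9-14 15 3 11 0 27 10 8 24 7 14 9 11-2 0 10 4 9 10 6 24 1 18-2 11 4 5-1z"/><path d="M445 258l-17 0-22 5-8 0-11-4 0 32 7 22 7 38-2 19-4 7-5 2 9 4 17 21 21-2-6 61 32 1 1-95-5-2-5-6-3-15 4-8 9-1 0-67-5-6z"/><path d="M313 186l-4 0-12 13 0 11 3 6 12 20 0 5-11 12-1 5 1 44 25 12 20 1-1-45-7-46-6-14-2-16z"/><path d="M463 338l-8 0-4 8 1 12 9 10 3 0z"/><path d="M224 456l-9 2-5 5 34 0-1-5z"/>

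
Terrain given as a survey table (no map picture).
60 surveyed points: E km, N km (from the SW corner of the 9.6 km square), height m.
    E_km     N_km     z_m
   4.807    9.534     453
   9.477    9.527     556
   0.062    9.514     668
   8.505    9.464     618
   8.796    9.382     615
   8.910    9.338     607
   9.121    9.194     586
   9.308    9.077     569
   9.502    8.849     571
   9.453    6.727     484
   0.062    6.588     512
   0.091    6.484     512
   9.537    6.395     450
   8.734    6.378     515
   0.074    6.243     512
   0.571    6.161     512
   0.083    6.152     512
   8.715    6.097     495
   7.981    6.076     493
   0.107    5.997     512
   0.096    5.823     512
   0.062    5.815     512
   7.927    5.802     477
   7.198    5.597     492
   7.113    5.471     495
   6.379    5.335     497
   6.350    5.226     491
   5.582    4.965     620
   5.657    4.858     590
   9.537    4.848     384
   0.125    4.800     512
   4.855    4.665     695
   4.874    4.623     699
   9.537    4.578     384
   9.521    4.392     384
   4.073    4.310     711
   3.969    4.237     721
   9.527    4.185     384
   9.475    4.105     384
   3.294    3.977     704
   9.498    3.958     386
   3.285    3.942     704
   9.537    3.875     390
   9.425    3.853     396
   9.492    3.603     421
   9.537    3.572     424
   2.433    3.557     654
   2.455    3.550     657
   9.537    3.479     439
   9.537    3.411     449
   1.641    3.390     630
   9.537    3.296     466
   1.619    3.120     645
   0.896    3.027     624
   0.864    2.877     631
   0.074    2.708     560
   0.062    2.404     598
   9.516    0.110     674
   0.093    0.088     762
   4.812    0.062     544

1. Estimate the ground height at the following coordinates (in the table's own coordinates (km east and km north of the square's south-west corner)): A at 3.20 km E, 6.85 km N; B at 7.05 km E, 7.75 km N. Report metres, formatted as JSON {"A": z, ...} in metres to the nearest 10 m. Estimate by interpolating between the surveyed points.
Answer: {"A": 510, "B": 550}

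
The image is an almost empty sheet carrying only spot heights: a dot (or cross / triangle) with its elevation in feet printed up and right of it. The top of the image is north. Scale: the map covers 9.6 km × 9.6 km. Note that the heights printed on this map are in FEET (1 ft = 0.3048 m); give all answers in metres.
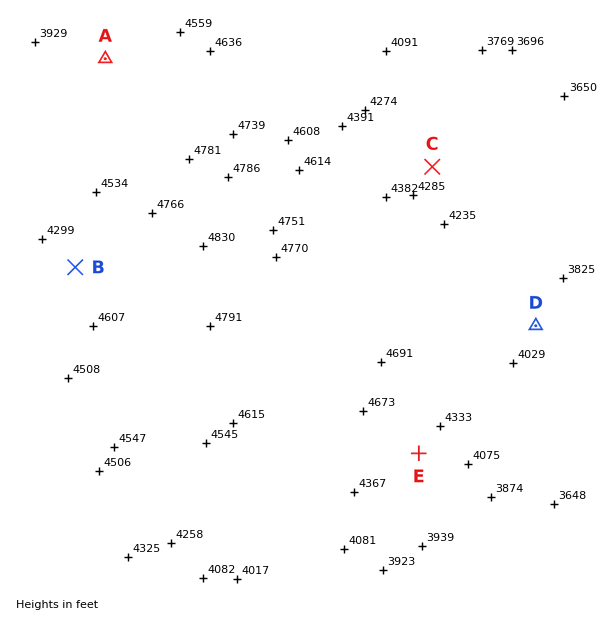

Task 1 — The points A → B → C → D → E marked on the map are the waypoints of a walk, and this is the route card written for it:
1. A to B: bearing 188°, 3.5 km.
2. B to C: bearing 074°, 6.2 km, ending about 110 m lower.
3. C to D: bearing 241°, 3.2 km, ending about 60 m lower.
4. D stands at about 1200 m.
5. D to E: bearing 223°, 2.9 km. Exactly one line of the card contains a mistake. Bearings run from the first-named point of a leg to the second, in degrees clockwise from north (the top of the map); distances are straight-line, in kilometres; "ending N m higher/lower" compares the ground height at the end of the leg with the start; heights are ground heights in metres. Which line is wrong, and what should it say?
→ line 3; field bearing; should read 147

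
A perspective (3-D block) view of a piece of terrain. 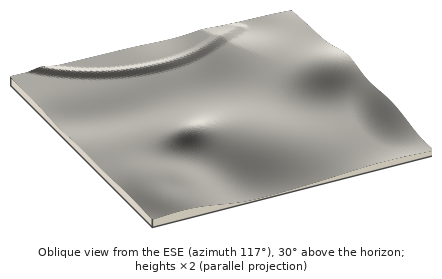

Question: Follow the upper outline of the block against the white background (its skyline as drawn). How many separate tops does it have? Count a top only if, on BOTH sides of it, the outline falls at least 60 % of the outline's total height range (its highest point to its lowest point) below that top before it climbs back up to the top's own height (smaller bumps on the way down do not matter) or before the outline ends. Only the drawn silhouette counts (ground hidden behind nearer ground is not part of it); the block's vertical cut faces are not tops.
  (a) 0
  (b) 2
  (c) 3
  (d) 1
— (a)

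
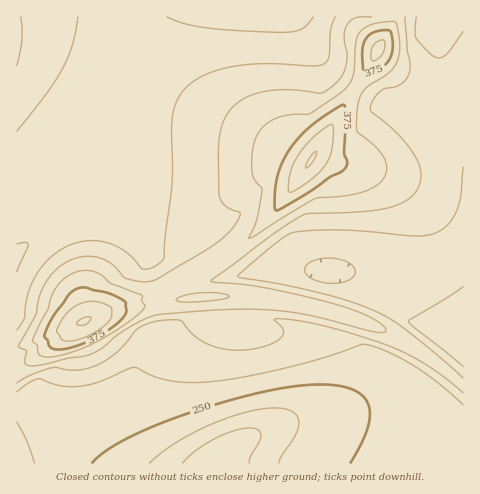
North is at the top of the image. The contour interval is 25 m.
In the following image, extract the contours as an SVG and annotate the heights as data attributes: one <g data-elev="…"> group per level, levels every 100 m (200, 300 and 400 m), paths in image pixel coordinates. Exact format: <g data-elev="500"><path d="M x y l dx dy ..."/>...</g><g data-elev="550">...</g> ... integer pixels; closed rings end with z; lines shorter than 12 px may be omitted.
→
<g data-elev="200"><path d="M182 463l14-12 18-12 20-8 16-3 8 2 3 5-2 7-9 16 0 5"/></g><g data-elev="300"><path d="M17 383l12-7 23-8 24 2 11-1 10-4 21-14 19-22 16-7 14-2 13 0 14 15 12 8 16 6 19 1 22-3 16-8 4-4 0-5-2-4-7-6 5-1 22 2 23 5 66 20 20 9 18 11 35 27"/><path d="M463 378l-59-50-14-9-16-8-21-9-28-8-42-9-42-7-3-2 37-32 18-12 22-2 27 0 75 6 11-1 10-3 11-9 8-13 4-15 2-28"/><path d="M17 131l29-37 17-26 10-25 5-26"/><path d="M463 31l-16 23-6 4-4 0-9-6-12-14 0-21"/><path d="M336 17l-5 12-2 28-6 7-11 2-49-2-28 2-28 8-11 6-9 7-10 14-5 16 0 64-9 78-9 8-10 2-3-1-8-10-8-7-17-8-11-2-10 0-20 5-18 13-13 17-9 19-3 24-7 11"/></g><g data-elev="400"><path d="M65 341l16-2 19-10 11-10 1-11-9-5-11-2-9 2-9 4-11 11-6 12 4 9z"/><path d="M289 192l4-1 15-9 11-9 7-9 6-16 1-23-5 1-13 10-17 19-8 18z"/><path d="M371 60l5 0 6-5 3-8-1-7-6 1-4 4-3 7z"/></g>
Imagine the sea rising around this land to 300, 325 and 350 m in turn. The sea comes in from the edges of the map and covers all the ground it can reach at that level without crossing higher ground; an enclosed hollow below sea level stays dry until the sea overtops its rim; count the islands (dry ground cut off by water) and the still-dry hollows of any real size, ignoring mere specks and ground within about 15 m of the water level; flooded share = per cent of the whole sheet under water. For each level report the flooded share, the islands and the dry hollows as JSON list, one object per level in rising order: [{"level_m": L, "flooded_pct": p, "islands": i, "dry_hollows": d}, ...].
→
[{"level_m": 300, "flooded_pct": 56, "islands": 0, "dry_hollows": 0}, {"level_m": 325, "flooded_pct": 78, "islands": 0, "dry_hollows": 0}, {"level_m": 350, "flooded_pct": 90, "islands": 2, "dry_hollows": 0}]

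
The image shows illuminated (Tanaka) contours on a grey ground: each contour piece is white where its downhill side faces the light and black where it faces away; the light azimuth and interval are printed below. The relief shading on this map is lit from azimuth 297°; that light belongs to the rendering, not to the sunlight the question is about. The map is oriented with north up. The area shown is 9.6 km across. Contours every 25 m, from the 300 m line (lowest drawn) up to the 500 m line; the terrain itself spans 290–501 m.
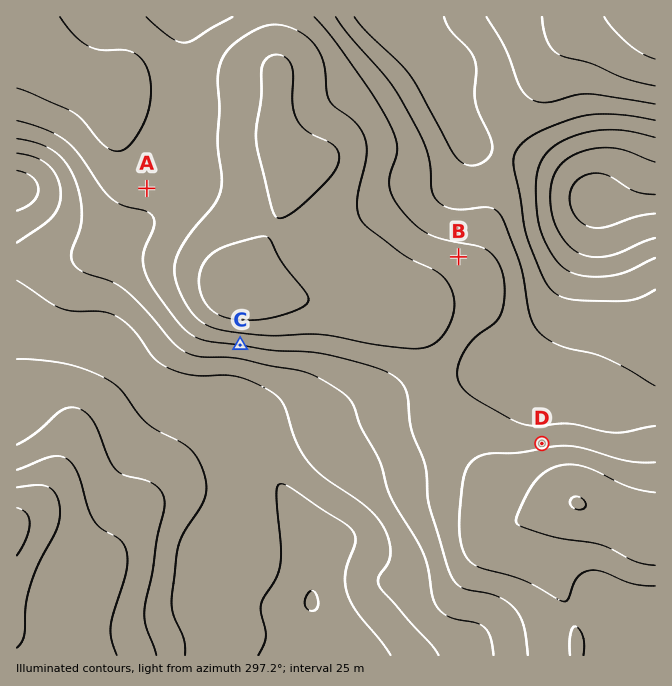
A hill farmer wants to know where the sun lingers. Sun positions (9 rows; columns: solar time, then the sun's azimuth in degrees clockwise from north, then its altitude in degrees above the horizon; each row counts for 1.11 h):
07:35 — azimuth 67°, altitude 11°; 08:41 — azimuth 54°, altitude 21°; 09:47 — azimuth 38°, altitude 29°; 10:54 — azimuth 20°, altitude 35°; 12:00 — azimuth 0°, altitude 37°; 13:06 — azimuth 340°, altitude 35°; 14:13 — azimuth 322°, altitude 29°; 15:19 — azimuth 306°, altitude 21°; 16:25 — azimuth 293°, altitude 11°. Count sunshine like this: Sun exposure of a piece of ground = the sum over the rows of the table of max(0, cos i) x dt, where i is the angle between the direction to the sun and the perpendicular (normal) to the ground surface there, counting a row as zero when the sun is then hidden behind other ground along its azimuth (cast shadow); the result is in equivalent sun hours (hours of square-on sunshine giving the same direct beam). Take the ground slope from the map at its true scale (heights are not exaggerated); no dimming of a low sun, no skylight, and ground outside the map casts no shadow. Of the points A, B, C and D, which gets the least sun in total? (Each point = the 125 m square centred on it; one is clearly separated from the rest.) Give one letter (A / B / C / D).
C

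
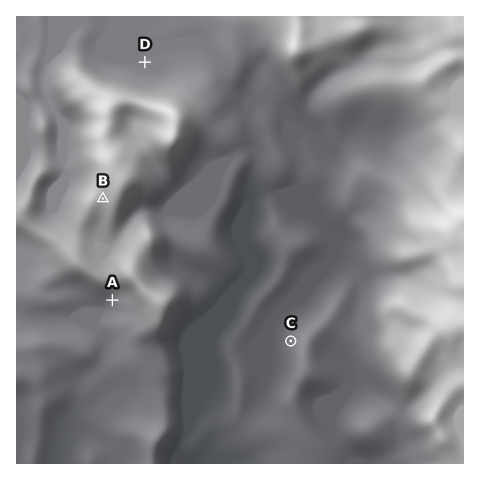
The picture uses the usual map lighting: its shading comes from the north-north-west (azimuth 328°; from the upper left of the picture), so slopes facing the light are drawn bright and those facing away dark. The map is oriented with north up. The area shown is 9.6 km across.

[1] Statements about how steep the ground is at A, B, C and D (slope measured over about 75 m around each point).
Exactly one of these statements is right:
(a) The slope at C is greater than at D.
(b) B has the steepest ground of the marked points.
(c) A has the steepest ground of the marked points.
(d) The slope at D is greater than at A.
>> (a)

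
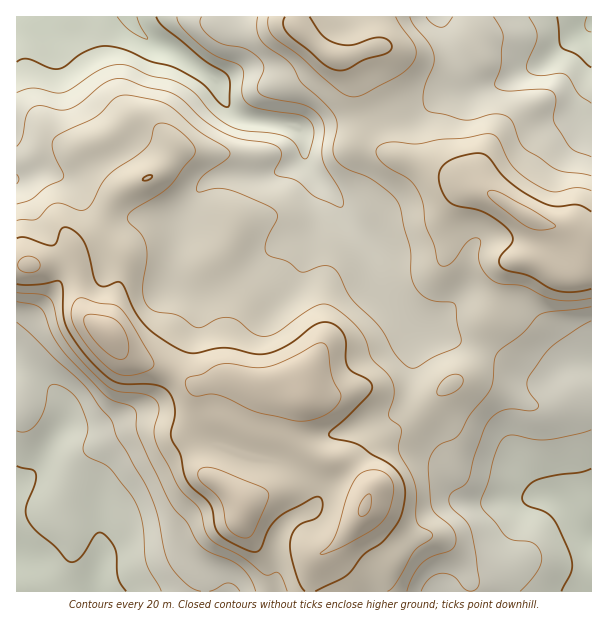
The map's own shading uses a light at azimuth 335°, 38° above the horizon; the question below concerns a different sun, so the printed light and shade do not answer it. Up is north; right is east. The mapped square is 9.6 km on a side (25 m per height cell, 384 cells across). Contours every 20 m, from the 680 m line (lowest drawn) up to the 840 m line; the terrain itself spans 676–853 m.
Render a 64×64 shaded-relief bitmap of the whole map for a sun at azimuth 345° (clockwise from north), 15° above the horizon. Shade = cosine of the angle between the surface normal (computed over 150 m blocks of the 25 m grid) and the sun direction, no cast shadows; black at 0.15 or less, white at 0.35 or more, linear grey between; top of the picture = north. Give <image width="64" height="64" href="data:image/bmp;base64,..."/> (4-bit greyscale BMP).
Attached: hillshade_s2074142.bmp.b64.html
<image width="64" height="64" href="data:image/bmp;base64,Qk12CAAAAAAAAHYAAAAoAAAAQAAAAEAAAAABAAQAAAAAAAAIAAATCwAAEwsAABAAAAAAAAAAAAAAABEREQAiIiIAMzMzAERERABVVVUAZmZmAHd3dwCIiIgAmZmZAKqqqgC7u7sAzMzMAN3d3QDu7u4A////AIiIh3d4iHd3d3d3d2d3d4dlVWZmZURFZ3iHd3d2Zmd3mYiHd3iIh3d3d3d2ZmZ3h2VVVmZmQzVmd4iHd3dmZ3eZmId3eJmIh3d3dmVERWeIZVVWZnZTM0VniIiId3d3iIiIh3d4iZmIiIdlQiI1Z4iHZVVWd2UyNFZ4iZiId3iJd3d3d3eImZiId1QgATV4mamGVEVndkMjVniZmZmIiJl3d3d3d3iJmYh3ZCEBNWiqu6hkM1Z3dVVniJmaqZmZmHd3d3d3eIiZh3d2UzNEWKu7uoQiNFeJiIiImZqqqZmHeIiIh3eIiJmHd4iHZURGmqu7p0MzRoq7upmZmqqpmIeIiIiHd4iIiIdniJiHVEV4mau5ZURFebu6qaqqqqqYd5mYiHd3iIiId2VmeJh2VFeIm7uXVVVomZmImZmaqYiImZmId3d3d3d3VDRoqph2ZniavKhmVmd3dmZ3iIiIh3iZmZh3d3d3d3dURXm7upiHd4m8yod3d3ZlVWZ3d3d3d4iZmId3d3Z3d3Z4q8y7qph3d5vcupmIdmZmZ3d3Zmd3d4mYh3d3d3d3iavMu7qpmHZmit7tuph3ZmZnd3ZmZmZneZmHdnd3d2eazLupmYiHd4iJvdy5h3d2Zmd3dmZmZmZ4mZh3d3d3Z4qqqYh3d3eJq7qruph3d3ZlZmZmZmZmVWeaqYh3d4h3iIiHd3d3eIm7y7qYd2ZndlVWZmZVVmZVVompmIiIiZmHd3d3d3d3d3iqqpmHZmZ2ZVVVVVVVZmZWeJmIiImquod3d3d3dmVERWeJmZh2ZmZlVVVVVVVWdmZniHdniZq6h3d3d2ZmVDMzNGeImYdmZlVEVWZmZmaHd3d3dURWeJmHd3d2ZmZlVVRERWeJmHZlVURWd4d3d4iHd3ZkISNFd3d3d2d3d4d3d2VVVomph2VVVWeImIh3mId2ZUMQABNXiHd3d4iImYiJmHd3iaqYdmZmd4iZmYiYh2VDIhAAE1eZmYiZqpmZmImrqpmaq7qYd3d3eImZmZh2VDIRIiJFeKu6qrvMy7qYiJq7uqqrzLqYd3d3eImZh3ZUMiI0VniavMzM3e7u3KmHiaqqqaq8y6mHZmZ3eIh3ZlQzNFVomqu83d3d7v/tyod4iZmZmqu7qYdmZmZ3d3dmVERFZ4mru7zN3czN7u7cmHiJmZmZmqmYdmZmZmZmZ3dlRWeImru6qru7urvN3d26mZmZiIiZmId2ZmZWZmZnd3Znmrqru7qqqqqpqrzd3dy7qpmIiIiIh3d3ZmVVVWZ4iZrN3Lu7u6qqqpmZq83d3Mu6mYiIiImYh3d2ZUMzNFaaze7sqqu7qpqqmYiavN3Mu6mYiId3iZmIh3ZDEAABJIvN3tuYmaqpmZmZmImrzLuqmZiId2Z4mYh3ZTEAAAADaru8yod4mZiIiZmZiJq7qpmZiIh3ZWeIdlVDIhEQEBNpqZqph3eIiIiIiZmYmaqpmIiIiIdlVndlMiM0VVRURWiYiZmHd4iIiHeImZmJmqmIiZmZiHZmZ2VDNFeId5iIiIiImYd3iJmYh3iJmZmZmZiZmZmZh2Z4iHZniJiIu7qYiIiZmHeImZmId4iZmZmZmZmYiZmId3mrupmZiIjN26mZmJqpiIiZqZh3eIiJmZmZmIiIiIh3eKu7qYiIiN3LqqqZmqmIiJmZmYd3iIiZmZmYiIiIh3d3iIh3d3iJ3Lqru6mZmYiImZmZiHd4iImZmYiIiIh3ZmZlVWZ4iZncu7u7qYiIiIiJmZmZiIiImZqYiIiJmYdlVERGeau7qt3MzLuphmZmZ4mZmqmZmZmaqZiIiIiZh2VERWi83u3L3d3MuqmGVERWeJqqqqqqmaqpiIiHeIiHZlVnm97u7dzMzcu6qphlQzRnmqu7u7uqqqh3d3ZneIiIiJrN3d3d3aq8upqquphlREZ4mqqqu7uqh2Z2ZVZ4iJmaq8zMvM3tiJqYiZq8y6hlRFZ4iIiJu6l2VmZVVniZmqqru7u7zd2IiId3iavMy5dUVWZmZmeaqXZlZmZniaq6qqqqqqq8zJiIiId3iau7qGZnd4iIiImqmHZ3iZmru8zLqpqqqqq7qYiZmId4iaqZiZqrzMzLqqu6mImru8zM3dy6mZqpmqqqmau7qYiImZqrzN7//+26q7upmau7zMzd7cqYmamZmqqqvMzLqYiJq8zN7/7ty5iJqqmZmqq7zM3d25iImZmZqrvM3cy6mZq8zM3duodmVFZ4iIiJmZq7u83cqYd4iZm7zN3czMu7vMzLvMuGQyIiNGZ3d4iIiaqqvMy6mHd4mczd3dzMzM3u3cu7uoZDMyM1ZmZmd3eImZmrvMu6mHiZzd3d3dzN3v/t3LuqmHZlVVZmZmZmZ3eIiImqvN3KmJrMzMzd3d3e7+7dyomqqYh3ZlVVZmVVZ3iHd3ir3u25mru7u83e7t3e7tynZoqqmYdkREVVVVVWd4d2Zomr3cqqqqqqvN3u3d7tyXQzV4iHZURFVVVVVVZ4iHd2d3iry6qqqqqqvN3d3cuGQyNFZlRDRXiHZlVmZ4iYiId2Znm7uqqpmaqqvMy6l1QzRFVVQzNYq7qYh4iJmZiIh3dmZ5u6qqmZmZqrupdUREVnd3ZURXmru7uqqruqmZmIh3d3iaqqmZmZmaqpdlVWd4iZmHd4maqru7qru7qqmZmZmIh4iaqZmZmZqqh2VWeImZqpmJmZmZq7uqq7qqqpmZmZmId4"/>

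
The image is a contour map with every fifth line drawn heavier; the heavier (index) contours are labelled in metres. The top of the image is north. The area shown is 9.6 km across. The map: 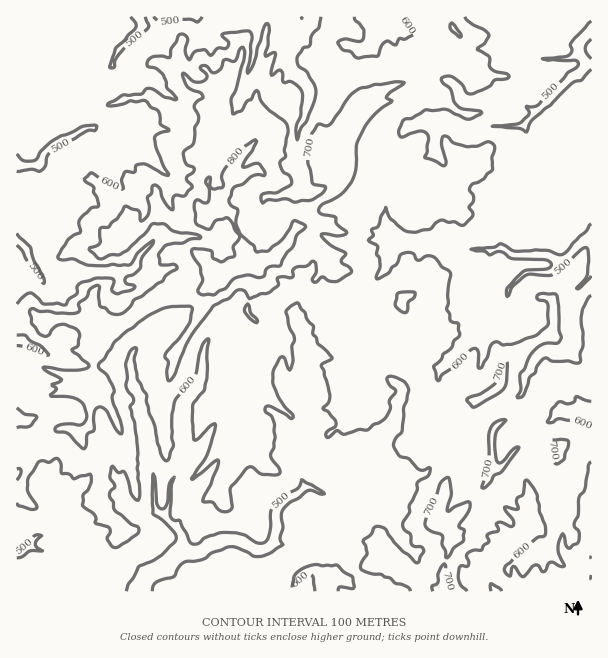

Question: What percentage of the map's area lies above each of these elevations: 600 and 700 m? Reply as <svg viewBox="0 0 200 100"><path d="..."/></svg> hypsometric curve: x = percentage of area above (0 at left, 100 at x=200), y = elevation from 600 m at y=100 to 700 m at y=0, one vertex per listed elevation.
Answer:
<svg viewBox="0 0 200 100"><path d="M108 100l-81-100"/></svg>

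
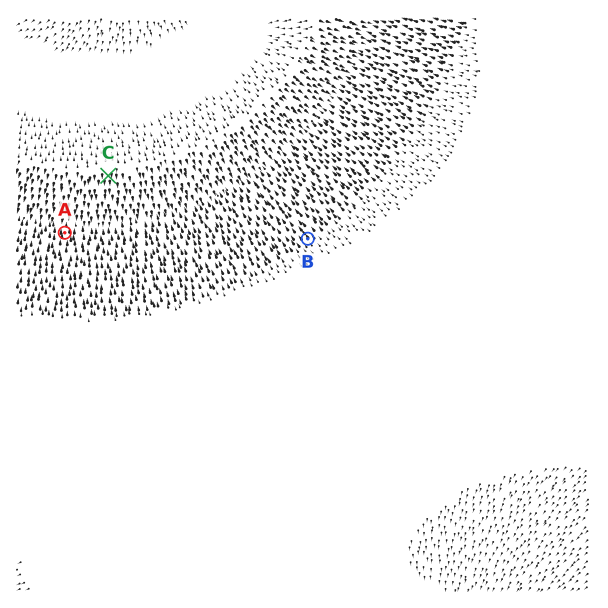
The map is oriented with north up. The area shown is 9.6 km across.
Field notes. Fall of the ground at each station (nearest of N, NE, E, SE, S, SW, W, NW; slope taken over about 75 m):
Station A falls N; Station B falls NW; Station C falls S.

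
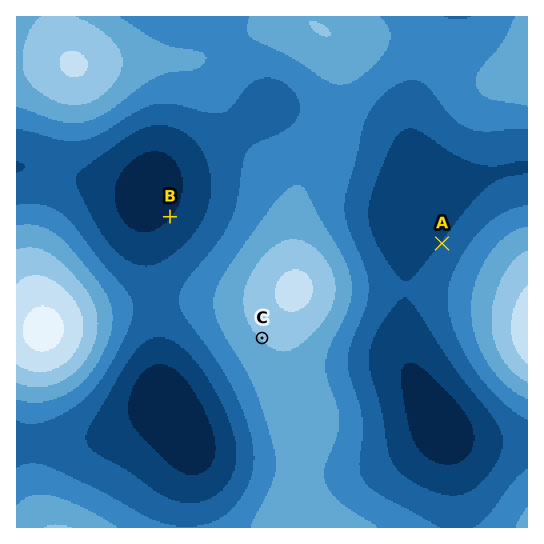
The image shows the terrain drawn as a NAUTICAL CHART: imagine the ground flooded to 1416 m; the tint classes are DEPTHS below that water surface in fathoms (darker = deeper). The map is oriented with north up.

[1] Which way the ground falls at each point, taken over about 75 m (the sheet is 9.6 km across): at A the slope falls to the NW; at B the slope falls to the NW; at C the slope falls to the SW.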